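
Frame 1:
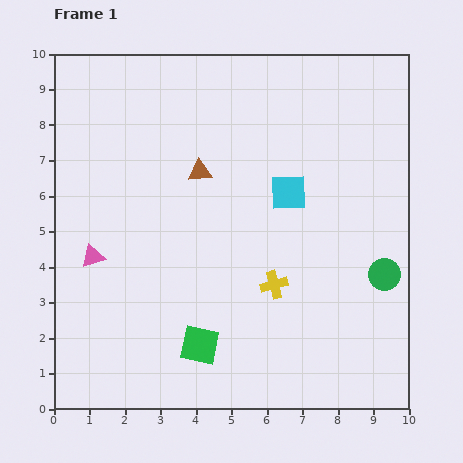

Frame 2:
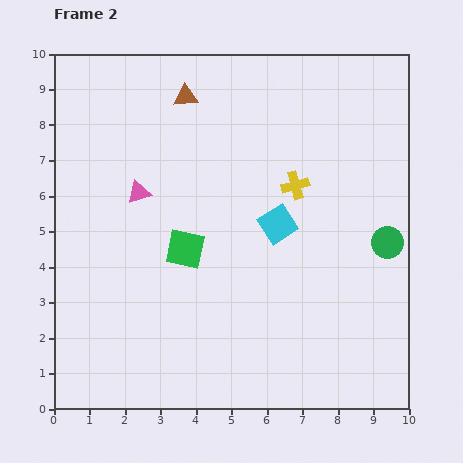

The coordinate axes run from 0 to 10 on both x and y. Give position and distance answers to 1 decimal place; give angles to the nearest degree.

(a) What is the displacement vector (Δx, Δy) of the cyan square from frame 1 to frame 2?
(-0.3, -0.9)

The cyan square was at (6.6, 6.1) in frame 1 and (6.3, 5.2) in frame 2.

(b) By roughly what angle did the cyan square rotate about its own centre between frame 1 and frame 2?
31° counter-clockwise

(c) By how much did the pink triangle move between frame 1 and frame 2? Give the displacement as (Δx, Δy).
(1.3, 1.8)

The pink triangle was at (1.1, 4.3) in frame 1 and (2.4, 6.1) in frame 2.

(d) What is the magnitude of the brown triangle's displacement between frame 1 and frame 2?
2.1

The brown triangle moved from (4.1, 6.7) to (3.7, 8.8), a distance of √(0.4² + 2.1²) ≈ 2.1.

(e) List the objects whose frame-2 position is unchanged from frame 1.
none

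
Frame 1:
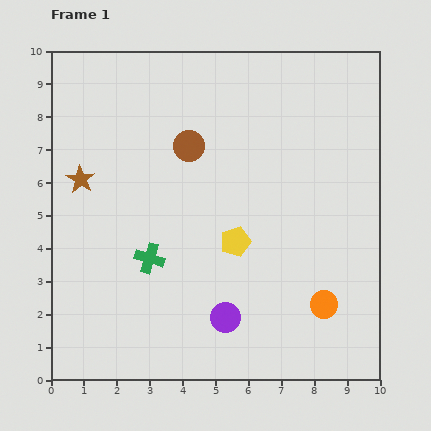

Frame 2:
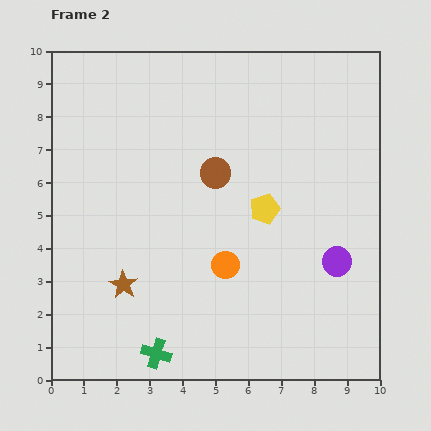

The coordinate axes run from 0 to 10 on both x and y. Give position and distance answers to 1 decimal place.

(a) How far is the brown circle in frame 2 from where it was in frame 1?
1.1

The brown circle moved from (4.2, 7.1) to (5.0, 6.3), a distance of √(0.8² + 0.8²) ≈ 1.1.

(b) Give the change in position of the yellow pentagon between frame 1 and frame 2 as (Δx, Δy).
(0.9, 1.0)

The yellow pentagon was at (5.6, 4.2) in frame 1 and (6.5, 5.2) in frame 2.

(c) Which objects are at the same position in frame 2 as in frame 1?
none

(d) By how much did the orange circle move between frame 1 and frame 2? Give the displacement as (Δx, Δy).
(-3.0, 1.2)

The orange circle was at (8.3, 2.3) in frame 1 and (5.3, 3.5) in frame 2.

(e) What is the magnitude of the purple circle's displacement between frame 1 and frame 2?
3.8

The purple circle moved from (5.3, 1.9) to (8.7, 3.6), a distance of √(3.4² + 1.7²) ≈ 3.8.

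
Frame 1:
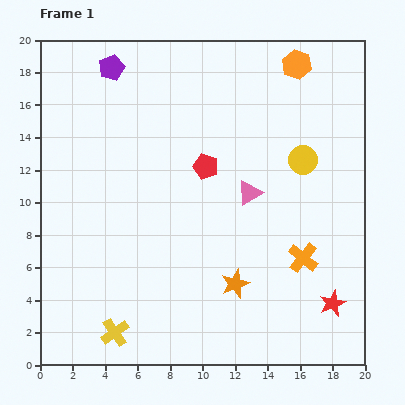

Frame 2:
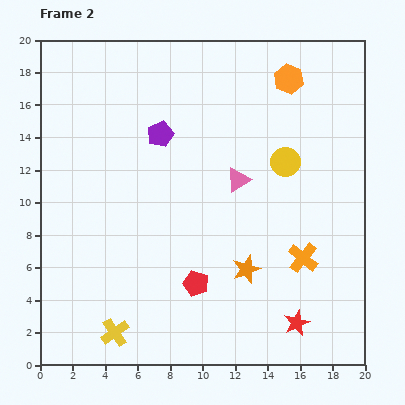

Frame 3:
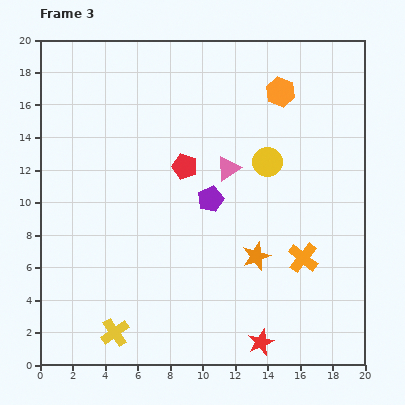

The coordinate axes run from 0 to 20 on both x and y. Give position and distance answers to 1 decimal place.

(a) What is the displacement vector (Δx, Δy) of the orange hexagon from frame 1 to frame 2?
(-0.5, -0.9)

The orange hexagon was at (15.8, 18.5) in frame 1 and (15.3, 17.6) in frame 2.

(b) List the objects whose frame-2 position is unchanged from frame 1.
the orange cross, the yellow cross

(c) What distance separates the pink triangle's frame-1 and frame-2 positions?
1.1

The pink triangle moved from (12.9, 10.6) to (12.2, 11.4), a distance of √(0.7² + 0.8²) ≈ 1.1.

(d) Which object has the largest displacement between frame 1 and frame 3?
the purple pentagon

(moved 10.1; next 5.0)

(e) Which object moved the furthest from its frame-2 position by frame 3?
the red pentagon

(moved 7.2; next 5.1)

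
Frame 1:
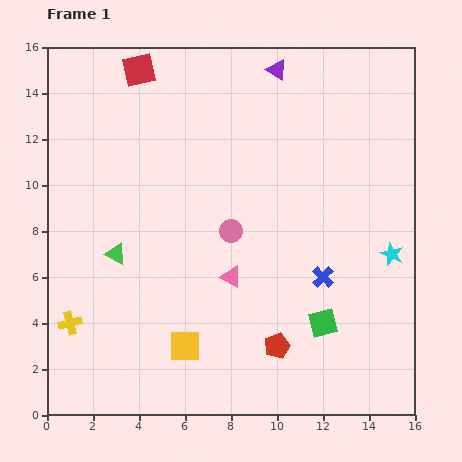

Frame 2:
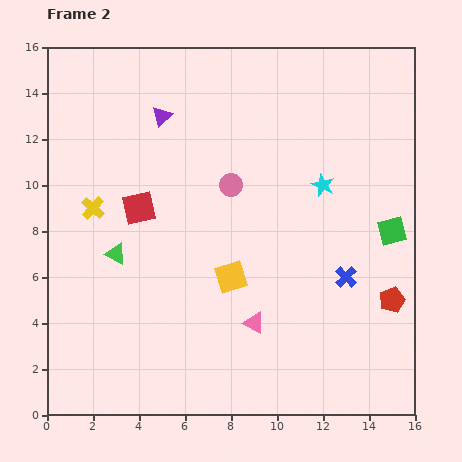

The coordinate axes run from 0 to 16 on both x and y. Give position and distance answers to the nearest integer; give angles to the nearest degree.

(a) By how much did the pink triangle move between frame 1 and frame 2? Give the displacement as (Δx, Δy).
(1, -2)

The pink triangle was at (8, 6) in frame 1 and (9, 4) in frame 2.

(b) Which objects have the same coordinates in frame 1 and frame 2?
the green triangle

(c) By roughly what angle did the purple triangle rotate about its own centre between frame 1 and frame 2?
44° clockwise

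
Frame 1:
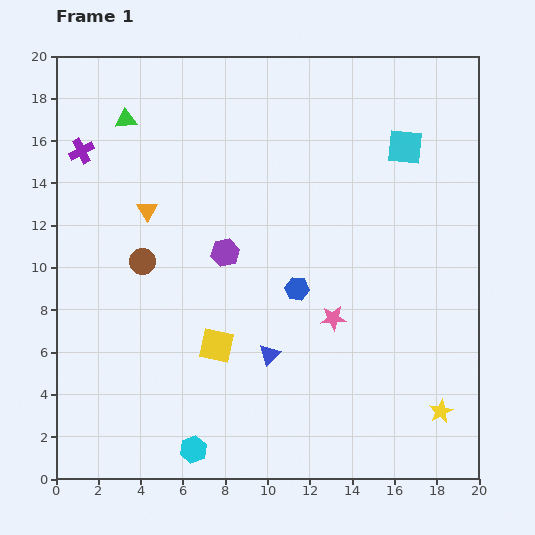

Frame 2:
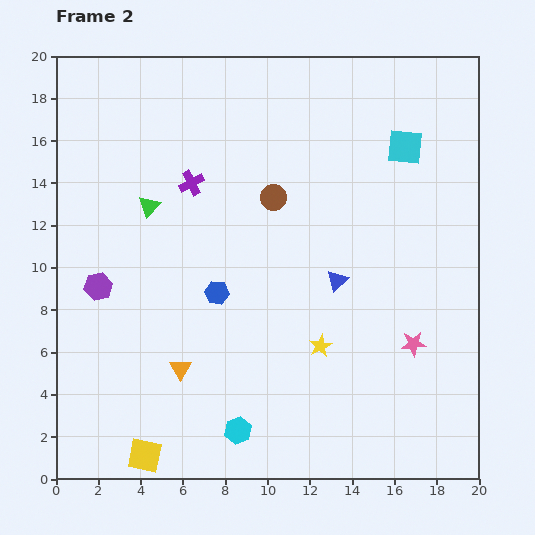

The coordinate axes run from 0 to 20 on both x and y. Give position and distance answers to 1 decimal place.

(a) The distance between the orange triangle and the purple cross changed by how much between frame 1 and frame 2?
+4.6

Distance in frame 1: 4.2. Distance in frame 2: 8.8.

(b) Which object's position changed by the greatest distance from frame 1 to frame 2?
the orange triangle

(moved 7.7; next 6.9)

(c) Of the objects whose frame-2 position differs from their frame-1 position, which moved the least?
the cyan hexagon

(moved 2.3)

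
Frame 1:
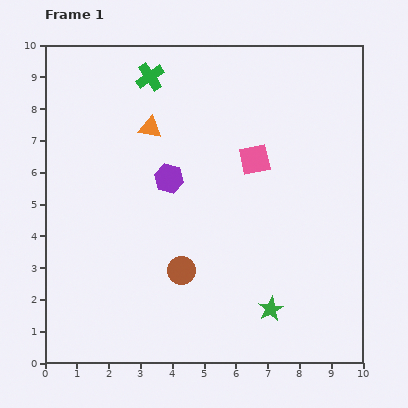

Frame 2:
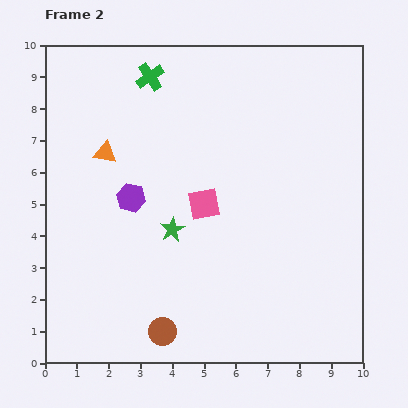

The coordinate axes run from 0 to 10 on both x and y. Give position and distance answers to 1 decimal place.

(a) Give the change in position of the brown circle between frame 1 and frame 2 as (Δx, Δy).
(-0.6, -1.9)

The brown circle was at (4.3, 2.9) in frame 1 and (3.7, 1.0) in frame 2.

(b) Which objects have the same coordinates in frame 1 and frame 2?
the green cross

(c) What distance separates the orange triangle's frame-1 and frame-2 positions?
1.6

The orange triangle moved from (3.3, 7.4) to (1.9, 6.6), a distance of √(1.4² + 0.8²) ≈ 1.6.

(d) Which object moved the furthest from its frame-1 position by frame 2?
the green star

(moved 4.0; next 2.1)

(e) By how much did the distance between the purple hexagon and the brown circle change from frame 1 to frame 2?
+1.4

Distance in frame 1: 2.9. Distance in frame 2: 4.3.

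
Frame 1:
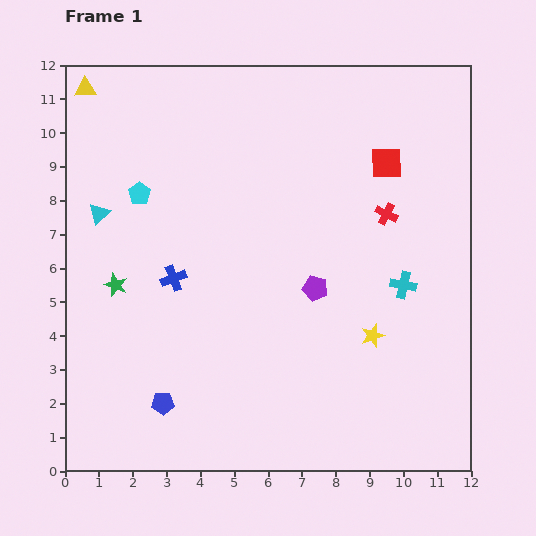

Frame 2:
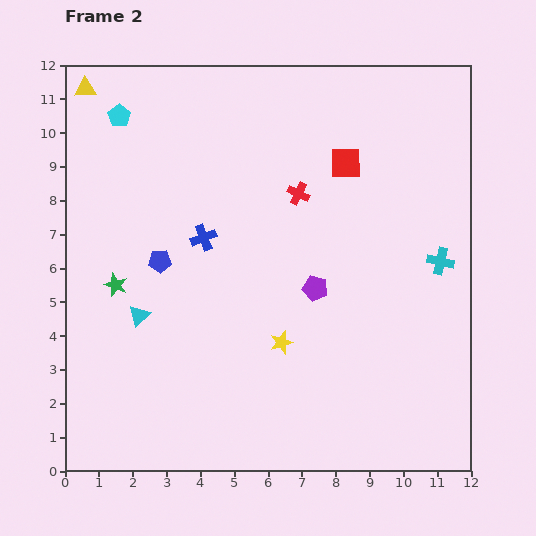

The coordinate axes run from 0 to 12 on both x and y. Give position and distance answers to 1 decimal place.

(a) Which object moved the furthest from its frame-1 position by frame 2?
the blue pentagon

(moved 4.2; next 3.2)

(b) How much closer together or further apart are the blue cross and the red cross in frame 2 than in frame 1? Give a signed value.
-3.5

Distance in frame 1: 6.6. Distance in frame 2: 3.1.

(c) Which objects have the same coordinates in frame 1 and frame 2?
the yellow triangle, the green star, the purple pentagon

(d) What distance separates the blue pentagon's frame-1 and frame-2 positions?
4.2

The blue pentagon moved from (2.9, 2.0) to (2.8, 6.2), a distance of √(0.1² + 4.2²) ≈ 4.2.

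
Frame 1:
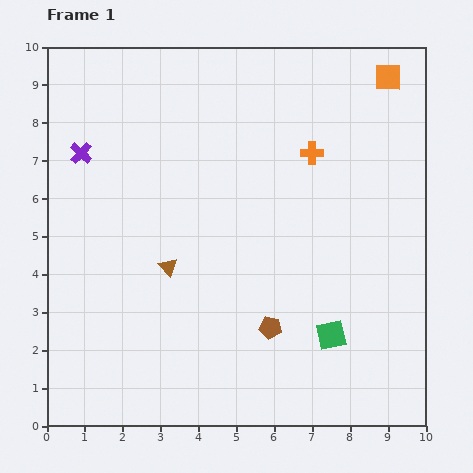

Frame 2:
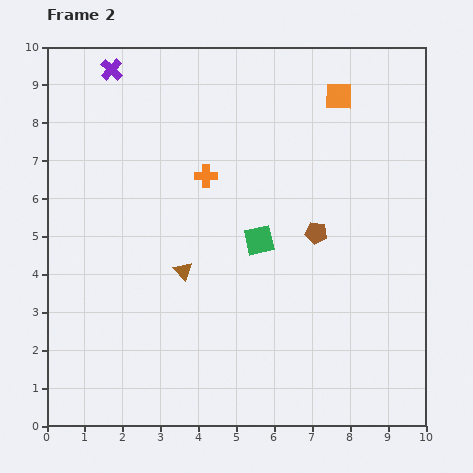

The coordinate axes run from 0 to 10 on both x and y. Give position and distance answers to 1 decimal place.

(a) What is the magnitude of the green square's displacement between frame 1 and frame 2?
3.1

The green square moved from (7.5, 2.4) to (5.6, 4.9), a distance of √(1.9² + 2.5²) ≈ 3.1.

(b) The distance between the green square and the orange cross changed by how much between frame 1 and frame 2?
-2.6

Distance in frame 1: 4.8. Distance in frame 2: 2.2.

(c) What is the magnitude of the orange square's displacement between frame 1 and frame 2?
1.4

The orange square moved from (9.0, 9.2) to (7.7, 8.7), a distance of √(1.3² + 0.5²) ≈ 1.4.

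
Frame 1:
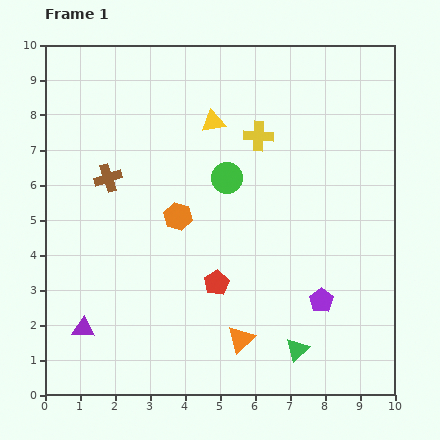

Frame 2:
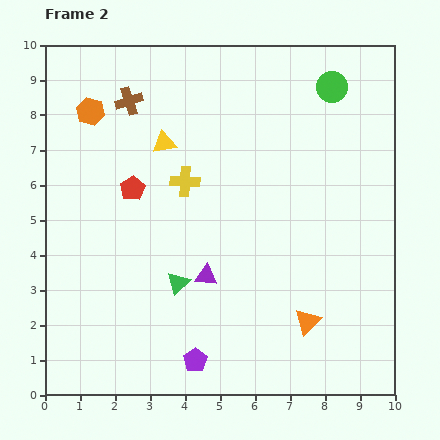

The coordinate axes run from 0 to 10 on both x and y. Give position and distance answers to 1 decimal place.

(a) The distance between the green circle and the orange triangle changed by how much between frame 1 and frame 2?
+2.1

Distance in frame 1: 4.6. Distance in frame 2: 6.7.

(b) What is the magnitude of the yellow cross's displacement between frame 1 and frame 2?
2.5

The yellow cross moved from (6.1, 7.4) to (4.0, 6.1), a distance of √(2.1² + 1.3²) ≈ 2.5.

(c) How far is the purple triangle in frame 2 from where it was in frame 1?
3.8

The purple triangle moved from (1.1, 1.9) to (4.6, 3.4), a distance of √(3.5² + 1.5²) ≈ 3.8.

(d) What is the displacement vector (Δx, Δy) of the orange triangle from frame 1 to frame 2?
(1.9, 0.5)

The orange triangle was at (5.6, 1.6) in frame 1 and (7.5, 2.1) in frame 2.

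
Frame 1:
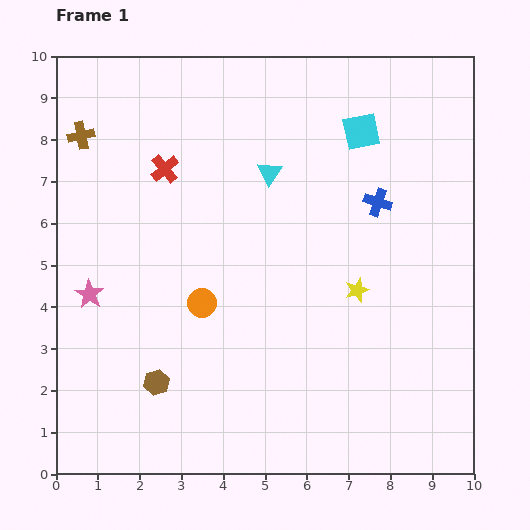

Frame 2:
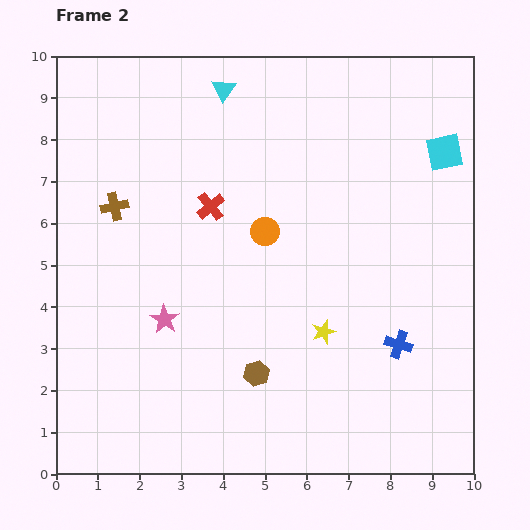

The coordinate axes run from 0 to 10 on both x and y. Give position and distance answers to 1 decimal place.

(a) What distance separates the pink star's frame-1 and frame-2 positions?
1.9

The pink star moved from (0.8, 4.3) to (2.6, 3.7), a distance of √(1.8² + 0.6²) ≈ 1.9.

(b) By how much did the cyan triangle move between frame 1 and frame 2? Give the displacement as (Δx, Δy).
(-1.1, 2.0)

The cyan triangle was at (5.1, 7.2) in frame 1 and (4.0, 9.2) in frame 2.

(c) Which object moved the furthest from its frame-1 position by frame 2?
the blue cross

(moved 3.4; next 2.4)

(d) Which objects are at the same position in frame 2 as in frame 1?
none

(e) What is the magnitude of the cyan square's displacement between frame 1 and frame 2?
2.1

The cyan square moved from (7.3, 8.2) to (9.3, 7.7), a distance of √(2.0² + 0.5²) ≈ 2.1.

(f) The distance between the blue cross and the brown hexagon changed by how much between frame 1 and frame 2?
-3.3

Distance in frame 1: 6.8. Distance in frame 2: 3.5.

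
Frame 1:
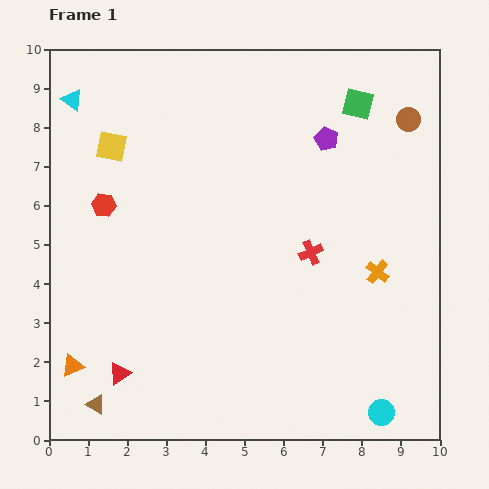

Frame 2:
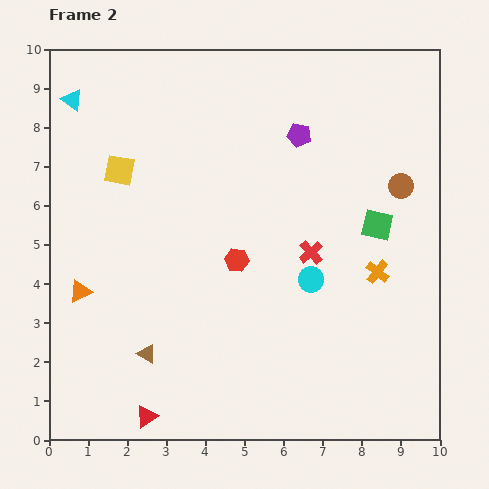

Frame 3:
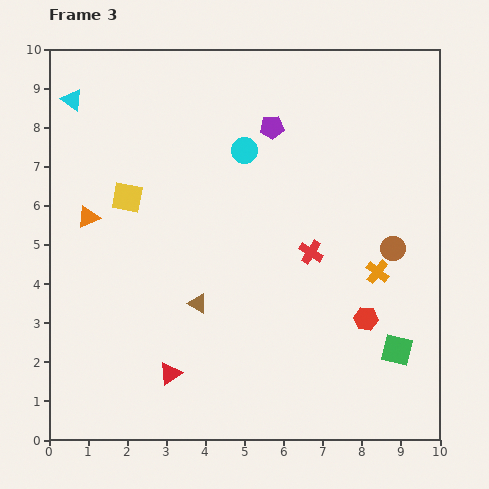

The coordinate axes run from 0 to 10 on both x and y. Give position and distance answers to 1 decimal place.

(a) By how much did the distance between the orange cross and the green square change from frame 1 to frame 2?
-3.1

Distance in frame 1: 4.3. Distance in frame 2: 1.2.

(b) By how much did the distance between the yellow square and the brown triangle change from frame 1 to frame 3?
-3.4

Distance in frame 1: 6.6. Distance in frame 3: 3.2.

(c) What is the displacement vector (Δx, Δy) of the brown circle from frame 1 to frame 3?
(-0.4, -3.3)

The brown circle was at (9.2, 8.2) in frame 1 and (8.8, 4.9) in frame 3.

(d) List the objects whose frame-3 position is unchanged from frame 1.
the orange cross, the cyan triangle, the red cross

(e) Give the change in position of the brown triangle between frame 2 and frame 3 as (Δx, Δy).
(1.3, 1.3)

The brown triangle was at (2.5, 2.2) in frame 2 and (3.8, 3.5) in frame 3.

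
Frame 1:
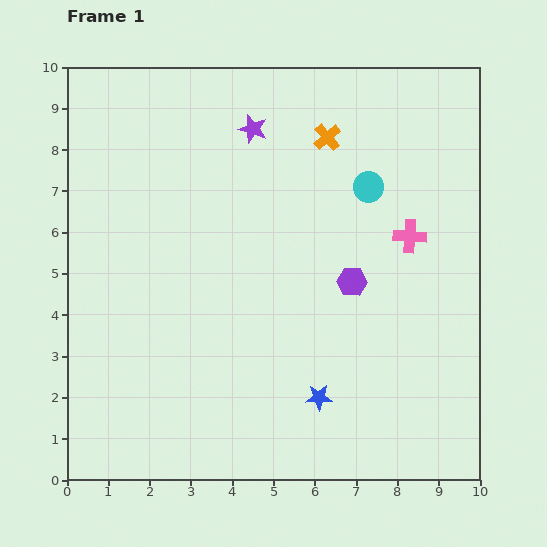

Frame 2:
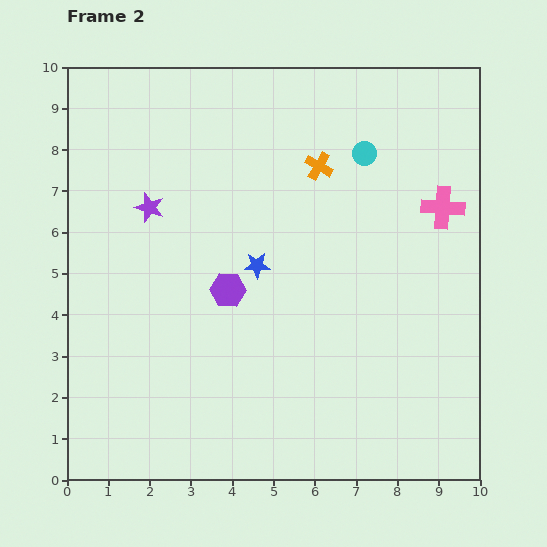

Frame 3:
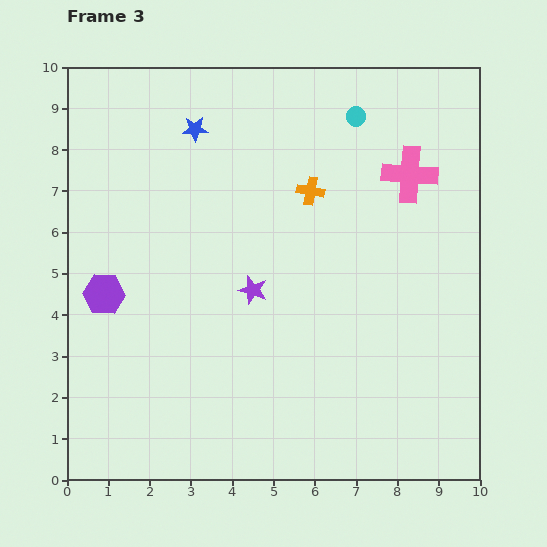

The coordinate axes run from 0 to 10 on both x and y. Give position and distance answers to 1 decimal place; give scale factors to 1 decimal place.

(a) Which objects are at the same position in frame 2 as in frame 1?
none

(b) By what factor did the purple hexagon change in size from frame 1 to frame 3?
1.4×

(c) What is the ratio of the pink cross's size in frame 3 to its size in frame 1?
1.7×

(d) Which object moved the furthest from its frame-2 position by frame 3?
the blue star

(moved 3.6; next 3.2)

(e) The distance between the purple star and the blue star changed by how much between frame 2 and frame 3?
+1.1

Distance in frame 2: 3.0. Distance in frame 3: 4.1.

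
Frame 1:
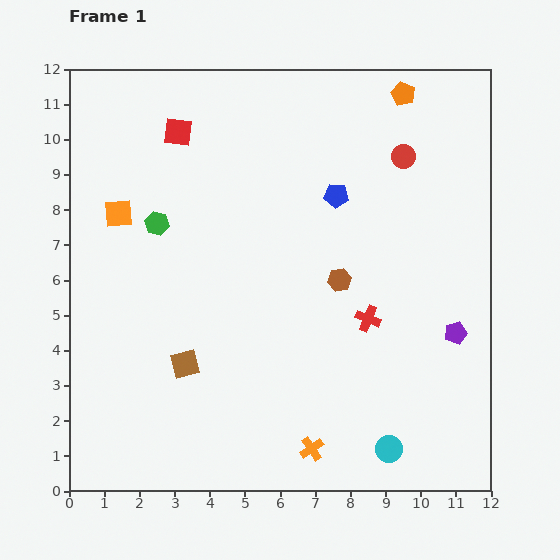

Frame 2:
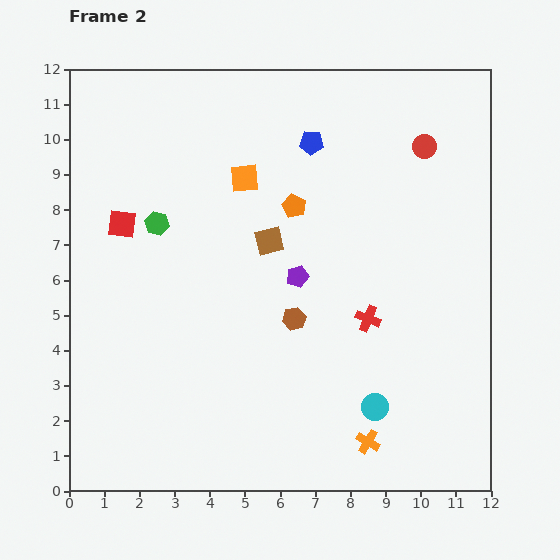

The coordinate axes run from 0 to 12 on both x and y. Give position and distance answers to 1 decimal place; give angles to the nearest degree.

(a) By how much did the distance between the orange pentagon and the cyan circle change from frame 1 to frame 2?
-4.0

Distance in frame 1: 10.1. Distance in frame 2: 6.1.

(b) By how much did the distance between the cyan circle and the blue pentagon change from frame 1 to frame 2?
+0.3

Distance in frame 1: 7.4. Distance in frame 2: 7.7.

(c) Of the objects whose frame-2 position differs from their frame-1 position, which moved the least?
the red circle

(moved 0.7)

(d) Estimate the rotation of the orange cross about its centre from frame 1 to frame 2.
25° counter-clockwise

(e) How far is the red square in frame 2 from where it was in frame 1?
3.1

The red square moved from (3.1, 10.2) to (1.5, 7.6), a distance of √(1.6² + 2.6²) ≈ 3.1.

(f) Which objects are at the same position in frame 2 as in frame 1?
the red cross, the green hexagon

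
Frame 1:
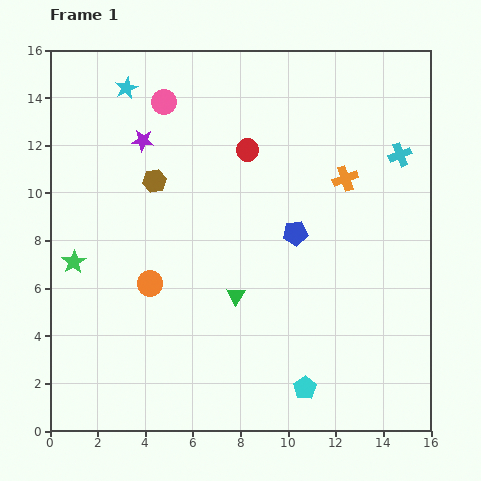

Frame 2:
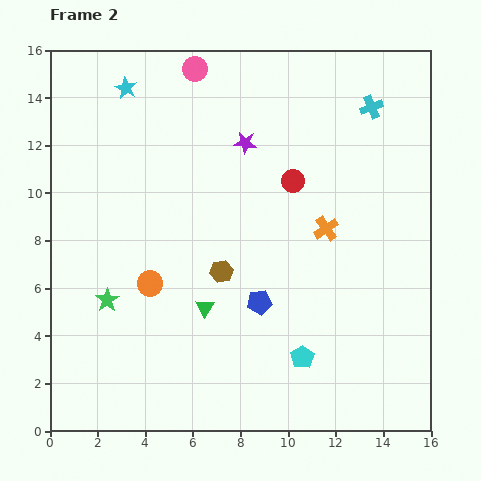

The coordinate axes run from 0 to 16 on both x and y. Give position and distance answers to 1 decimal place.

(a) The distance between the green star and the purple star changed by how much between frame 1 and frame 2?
+2.9

Distance in frame 1: 5.9. Distance in frame 2: 8.8.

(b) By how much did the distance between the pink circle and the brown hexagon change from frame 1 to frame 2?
+5.3

Distance in frame 1: 3.3. Distance in frame 2: 8.6.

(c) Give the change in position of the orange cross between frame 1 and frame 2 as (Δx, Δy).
(-0.8, -2.1)

The orange cross was at (12.4, 10.6) in frame 1 and (11.6, 8.5) in frame 2.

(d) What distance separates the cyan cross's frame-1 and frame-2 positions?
2.3

The cyan cross moved from (14.7, 11.6) to (13.5, 13.6), a distance of √(1.2² + 2.0²) ≈ 2.3.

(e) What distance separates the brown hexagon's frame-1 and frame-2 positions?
4.7

The brown hexagon moved from (4.4, 10.5) to (7.2, 6.7), a distance of √(2.8² + 3.8²) ≈ 4.7.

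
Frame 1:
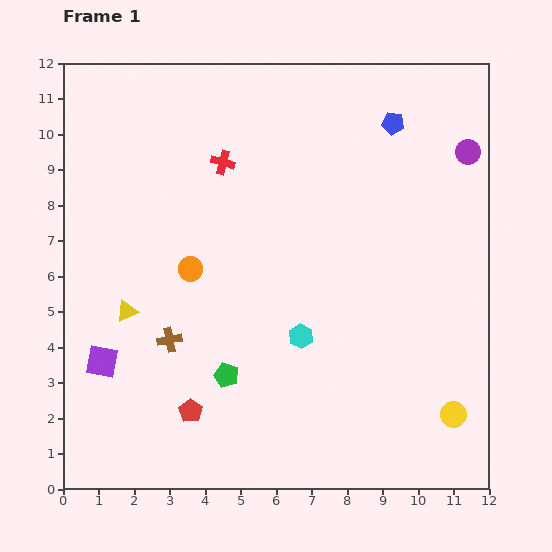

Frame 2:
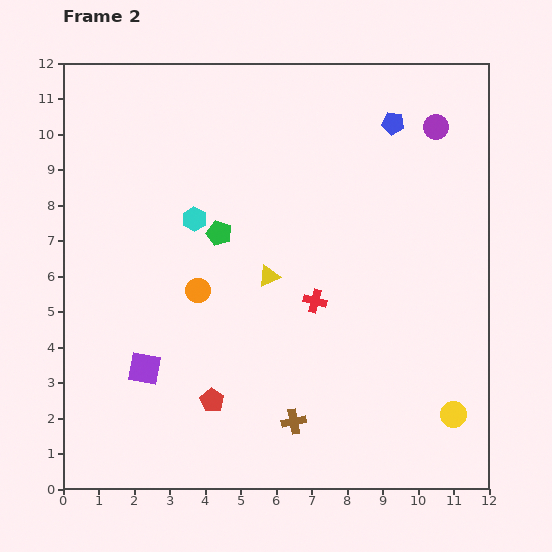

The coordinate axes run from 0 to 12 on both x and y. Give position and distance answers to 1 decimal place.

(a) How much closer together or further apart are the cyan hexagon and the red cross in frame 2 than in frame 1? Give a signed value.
-1.3

Distance in frame 1: 5.4. Distance in frame 2: 4.1.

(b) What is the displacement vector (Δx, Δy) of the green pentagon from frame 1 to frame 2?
(-0.2, 4.0)

The green pentagon was at (4.6, 3.2) in frame 1 and (4.4, 7.2) in frame 2.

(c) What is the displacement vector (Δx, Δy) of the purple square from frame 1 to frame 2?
(1.2, -0.2)

The purple square was at (1.1, 3.6) in frame 1 and (2.3, 3.4) in frame 2.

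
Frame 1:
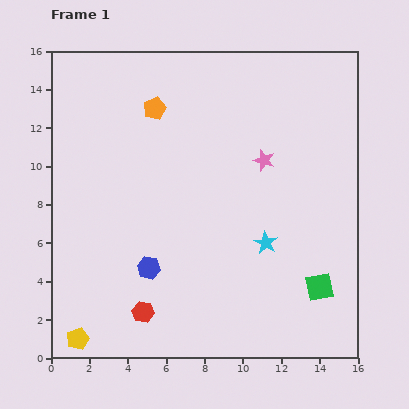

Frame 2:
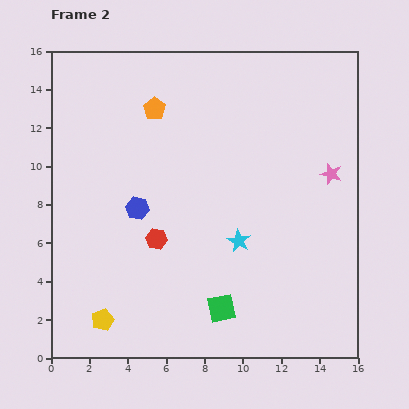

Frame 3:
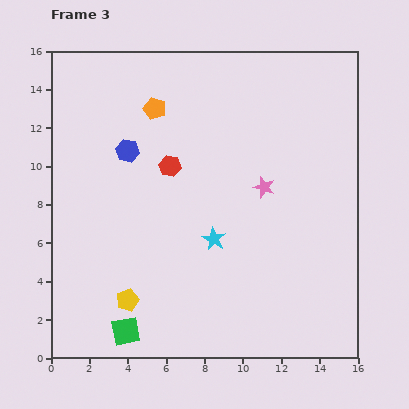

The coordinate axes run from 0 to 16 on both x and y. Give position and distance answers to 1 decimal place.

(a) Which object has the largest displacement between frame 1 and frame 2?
the green square

(moved 5.2; next 3.9)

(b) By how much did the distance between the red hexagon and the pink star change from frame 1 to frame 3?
-5.1

Distance in frame 1: 10.1. Distance in frame 3: 5.0.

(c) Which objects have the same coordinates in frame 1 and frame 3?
the orange pentagon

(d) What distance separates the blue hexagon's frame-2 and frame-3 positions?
3.0

The blue hexagon moved from (4.5, 7.8) to (4.0, 10.8), a distance of √(0.5² + 3.0²) ≈ 3.0.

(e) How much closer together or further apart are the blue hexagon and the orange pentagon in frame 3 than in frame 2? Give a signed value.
-2.7

Distance in frame 2: 5.3. Distance in frame 3: 2.6.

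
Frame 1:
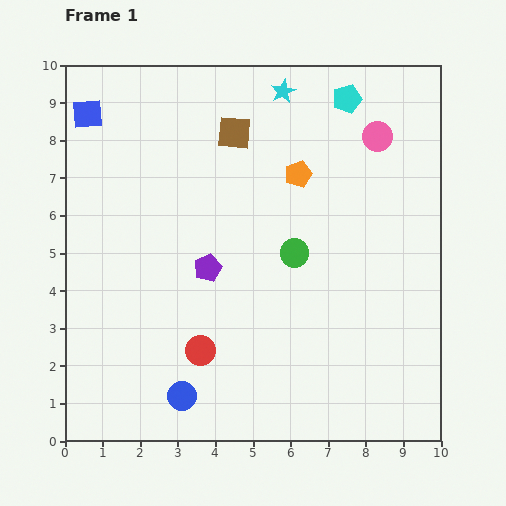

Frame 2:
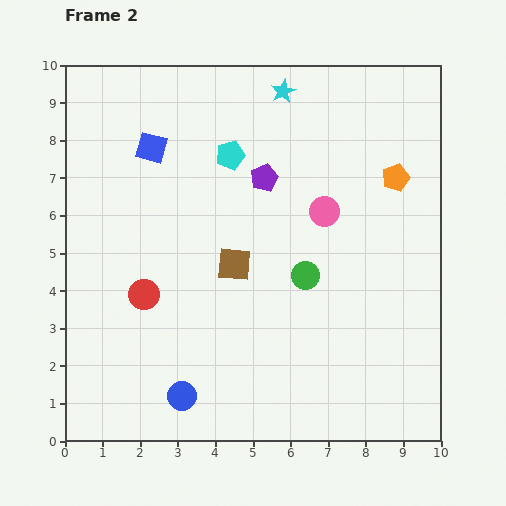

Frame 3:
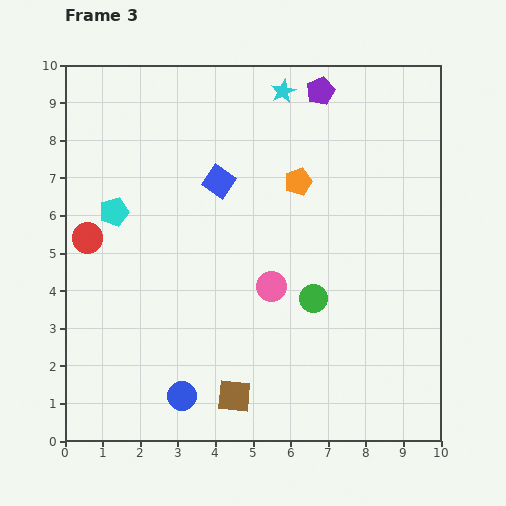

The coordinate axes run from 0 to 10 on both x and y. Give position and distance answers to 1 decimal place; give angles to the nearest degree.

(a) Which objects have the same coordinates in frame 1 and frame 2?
the blue circle, the cyan star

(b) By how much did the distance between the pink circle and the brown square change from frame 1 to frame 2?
-1.0

Distance in frame 1: 3.8. Distance in frame 2: 2.8.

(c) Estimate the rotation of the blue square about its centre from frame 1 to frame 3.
38° clockwise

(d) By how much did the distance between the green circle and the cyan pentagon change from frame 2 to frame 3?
+2.0

Distance in frame 2: 3.8. Distance in frame 3: 5.8.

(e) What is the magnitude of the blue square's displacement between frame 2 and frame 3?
2.0

The blue square moved from (2.3, 7.8) to (4.1, 6.9), a distance of √(1.8² + 0.9²) ≈ 2.0.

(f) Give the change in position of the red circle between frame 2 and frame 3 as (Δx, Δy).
(-1.5, 1.5)

The red circle was at (2.1, 3.9) in frame 2 and (0.6, 5.4) in frame 3.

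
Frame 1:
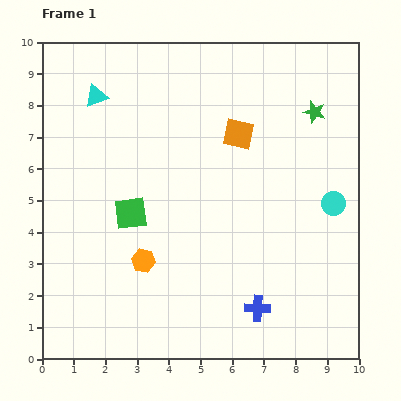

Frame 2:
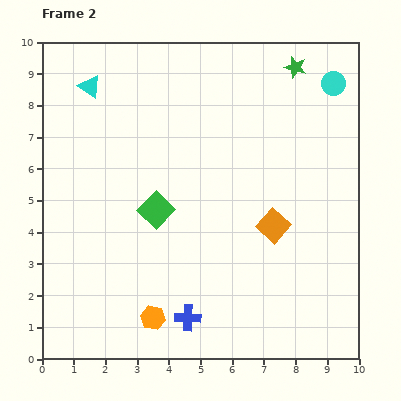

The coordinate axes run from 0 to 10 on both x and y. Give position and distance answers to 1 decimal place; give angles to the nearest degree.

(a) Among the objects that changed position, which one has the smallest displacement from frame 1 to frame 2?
the cyan triangle

(moved 0.4)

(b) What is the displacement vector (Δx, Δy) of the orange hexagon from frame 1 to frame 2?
(0.3, -1.8)

The orange hexagon was at (3.2, 3.1) in frame 1 and (3.5, 1.3) in frame 2.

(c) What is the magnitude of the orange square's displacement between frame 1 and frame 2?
3.1

The orange square moved from (6.2, 7.1) to (7.3, 4.2), a distance of √(1.1² + 2.9²) ≈ 3.1.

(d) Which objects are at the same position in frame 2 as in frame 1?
none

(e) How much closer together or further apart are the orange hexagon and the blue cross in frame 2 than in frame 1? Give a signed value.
-2.8

Distance in frame 1: 3.9. Distance in frame 2: 1.1.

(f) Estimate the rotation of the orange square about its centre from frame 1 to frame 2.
29° clockwise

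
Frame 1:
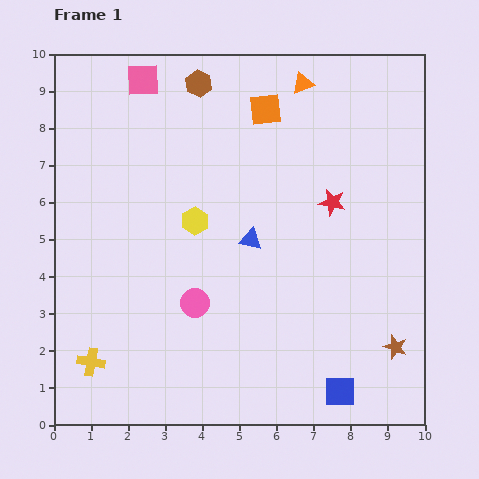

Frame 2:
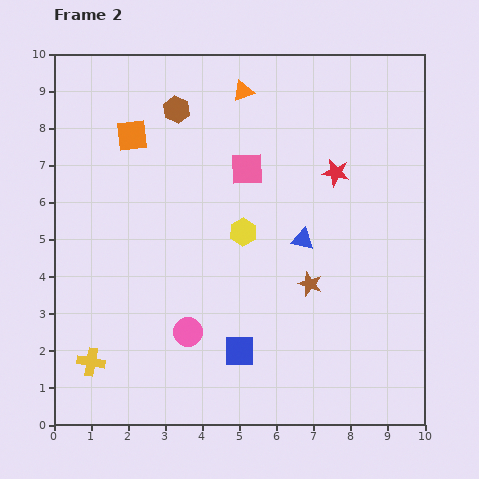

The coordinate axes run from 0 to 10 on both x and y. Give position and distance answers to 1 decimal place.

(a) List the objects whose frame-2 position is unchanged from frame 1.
the yellow cross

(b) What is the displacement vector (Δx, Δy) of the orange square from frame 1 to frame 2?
(-3.6, -0.7)

The orange square was at (5.7, 8.5) in frame 1 and (2.1, 7.8) in frame 2.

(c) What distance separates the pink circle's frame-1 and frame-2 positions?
0.8

The pink circle moved from (3.8, 3.3) to (3.6, 2.5), a distance of √(0.2² + 0.8²) ≈ 0.8.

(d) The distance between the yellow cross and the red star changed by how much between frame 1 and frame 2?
+0.5

Distance in frame 1: 7.8. Distance in frame 2: 8.3.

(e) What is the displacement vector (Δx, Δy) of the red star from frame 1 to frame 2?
(0.1, 0.8)

The red star was at (7.5, 6.0) in frame 1 and (7.6, 6.8) in frame 2.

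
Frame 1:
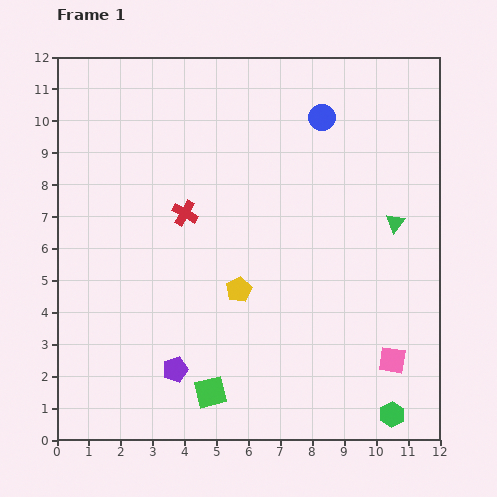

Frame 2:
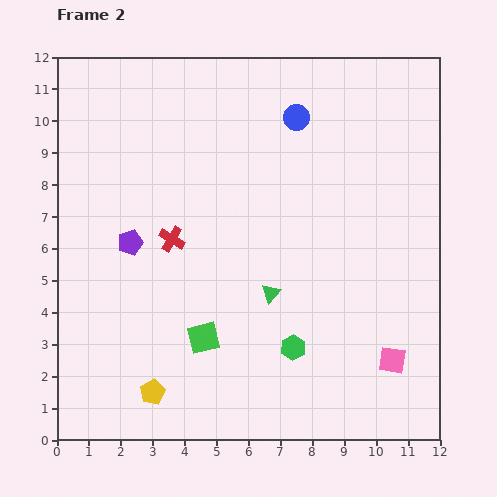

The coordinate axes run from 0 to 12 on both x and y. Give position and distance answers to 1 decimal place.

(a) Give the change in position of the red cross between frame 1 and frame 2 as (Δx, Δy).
(-0.4, -0.8)

The red cross was at (4.0, 7.1) in frame 1 and (3.6, 6.3) in frame 2.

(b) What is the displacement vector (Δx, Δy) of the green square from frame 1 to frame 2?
(-0.2, 1.7)

The green square was at (4.8, 1.5) in frame 1 and (4.6, 3.2) in frame 2.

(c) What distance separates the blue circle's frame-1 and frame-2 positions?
0.8

The blue circle moved from (8.3, 10.1) to (7.5, 10.1), a distance of √(0.8² + 0.0²) ≈ 0.8.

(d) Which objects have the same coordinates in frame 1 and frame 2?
the pink square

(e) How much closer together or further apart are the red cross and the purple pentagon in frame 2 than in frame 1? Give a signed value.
-3.6

Distance in frame 1: 4.9. Distance in frame 2: 1.3.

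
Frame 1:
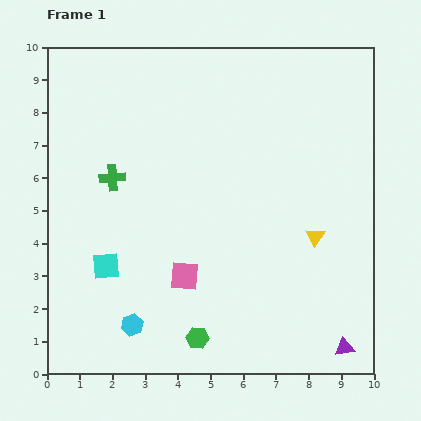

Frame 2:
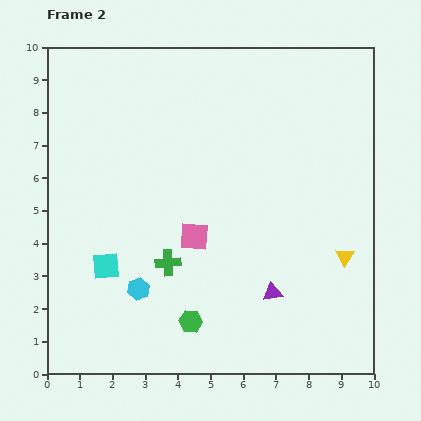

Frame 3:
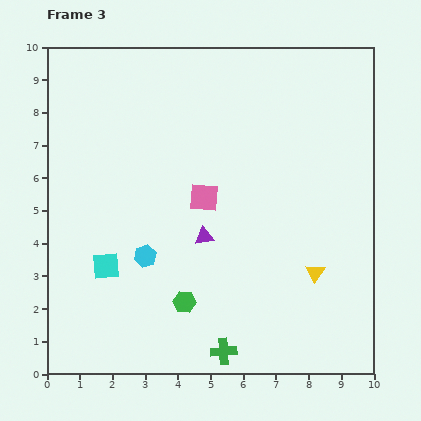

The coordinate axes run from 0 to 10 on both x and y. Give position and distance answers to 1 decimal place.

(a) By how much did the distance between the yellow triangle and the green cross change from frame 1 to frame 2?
-1.1

Distance in frame 1: 6.5. Distance in frame 2: 5.4.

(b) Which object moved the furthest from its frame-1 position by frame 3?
the green cross

(moved 6.3; next 5.5)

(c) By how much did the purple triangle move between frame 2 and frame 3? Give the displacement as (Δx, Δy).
(-2.1, 1.7)

The purple triangle was at (6.9, 2.5) in frame 2 and (4.8, 4.2) in frame 3.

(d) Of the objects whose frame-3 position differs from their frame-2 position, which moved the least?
the green hexagon

(moved 0.6)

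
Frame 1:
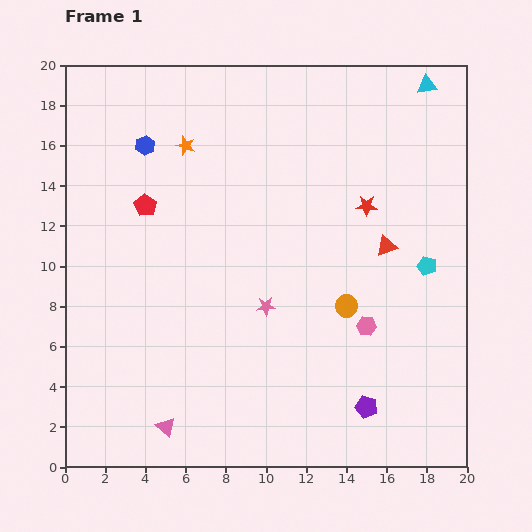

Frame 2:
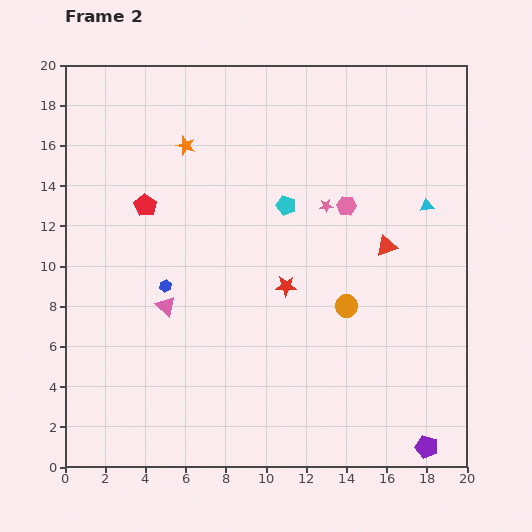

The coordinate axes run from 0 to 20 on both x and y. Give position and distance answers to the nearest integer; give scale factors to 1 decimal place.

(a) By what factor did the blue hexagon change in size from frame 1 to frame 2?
0.6×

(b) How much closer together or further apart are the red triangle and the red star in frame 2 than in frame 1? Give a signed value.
+3

Distance in frame 1: 2. Distance in frame 2: 5.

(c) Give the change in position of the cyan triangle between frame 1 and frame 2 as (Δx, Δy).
(0, -6)

The cyan triangle was at (18, 19) in frame 1 and (18, 13) in frame 2.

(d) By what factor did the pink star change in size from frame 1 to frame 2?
0.7×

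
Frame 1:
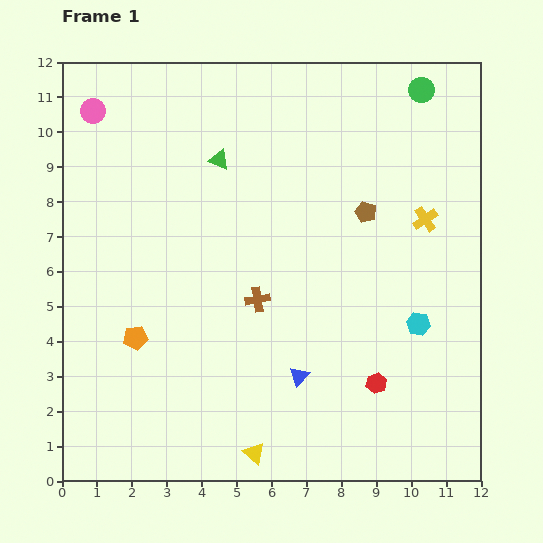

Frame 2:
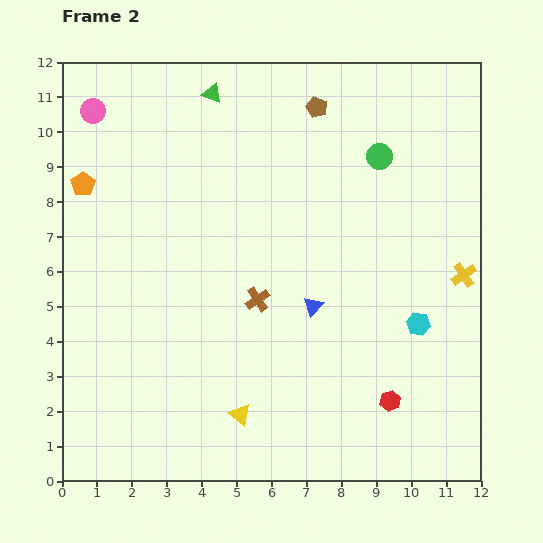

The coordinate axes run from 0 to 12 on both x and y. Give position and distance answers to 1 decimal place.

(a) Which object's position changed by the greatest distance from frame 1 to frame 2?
the orange pentagon

(moved 4.6; next 3.3)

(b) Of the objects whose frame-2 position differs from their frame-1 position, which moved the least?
the red hexagon

(moved 0.6)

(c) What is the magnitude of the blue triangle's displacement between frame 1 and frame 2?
2.0

The blue triangle moved from (6.8, 3.0) to (7.2, 5.0), a distance of √(0.4² + 2.0²) ≈ 2.0.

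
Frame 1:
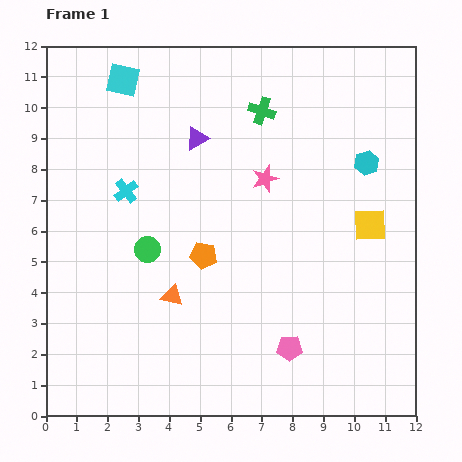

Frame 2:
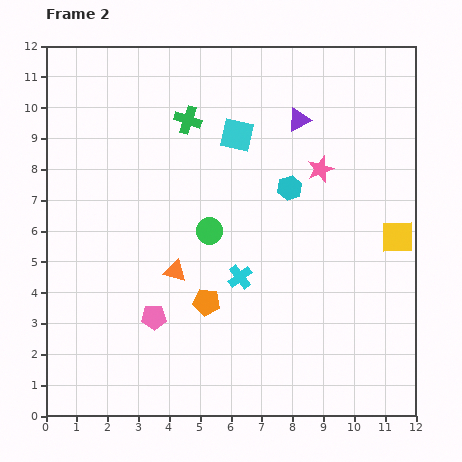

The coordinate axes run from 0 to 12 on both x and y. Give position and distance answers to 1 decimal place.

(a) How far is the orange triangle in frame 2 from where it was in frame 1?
0.8

The orange triangle moved from (4.1, 3.9) to (4.2, 4.7), a distance of √(0.1² + 0.8²) ≈ 0.8.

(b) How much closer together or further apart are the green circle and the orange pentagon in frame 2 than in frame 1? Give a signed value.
+0.5

Distance in frame 1: 1.8. Distance in frame 2: 2.3.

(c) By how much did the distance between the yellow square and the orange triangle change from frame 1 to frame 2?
+0.5

Distance in frame 1: 6.8. Distance in frame 2: 7.3.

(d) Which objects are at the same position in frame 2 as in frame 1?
none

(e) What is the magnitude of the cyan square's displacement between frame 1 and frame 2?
4.1

The cyan square moved from (2.5, 10.9) to (6.2, 9.1), a distance of √(3.7² + 1.8²) ≈ 4.1.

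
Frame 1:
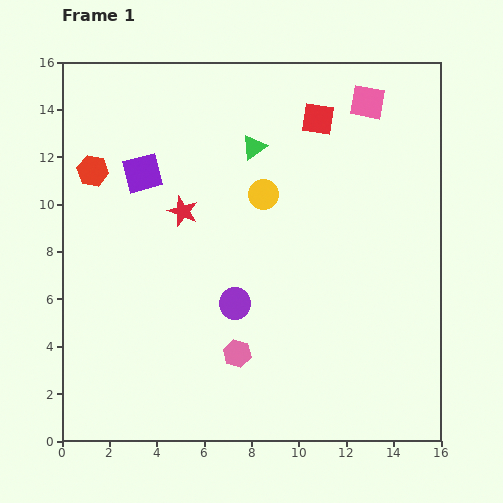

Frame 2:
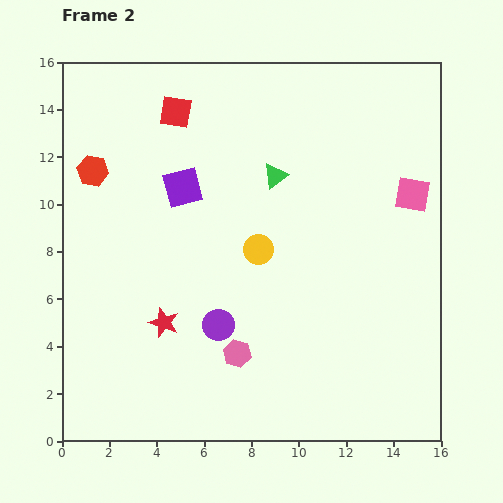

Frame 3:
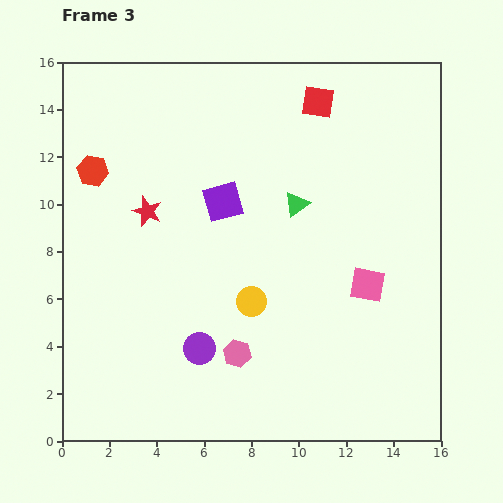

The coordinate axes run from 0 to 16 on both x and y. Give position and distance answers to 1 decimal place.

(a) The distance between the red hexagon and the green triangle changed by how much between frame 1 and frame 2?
+0.8

Distance in frame 1: 6.9. Distance in frame 2: 7.7.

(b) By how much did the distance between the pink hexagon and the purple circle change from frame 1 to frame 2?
-0.7

Distance in frame 1: 2.1. Distance in frame 2: 1.4.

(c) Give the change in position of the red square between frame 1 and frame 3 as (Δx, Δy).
(0.0, 0.7)

The red square was at (10.8, 13.6) in frame 1 and (10.8, 14.3) in frame 3.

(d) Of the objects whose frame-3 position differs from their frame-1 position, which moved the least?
the red square

(moved 0.7)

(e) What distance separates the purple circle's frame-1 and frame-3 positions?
2.4

The purple circle moved from (7.3, 5.8) to (5.8, 3.9), a distance of √(1.5² + 1.9²) ≈ 2.4.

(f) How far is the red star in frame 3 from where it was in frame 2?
4.8

The red star moved from (4.3, 5.0) to (3.6, 9.7), a distance of √(0.7² + 4.7²) ≈ 4.8.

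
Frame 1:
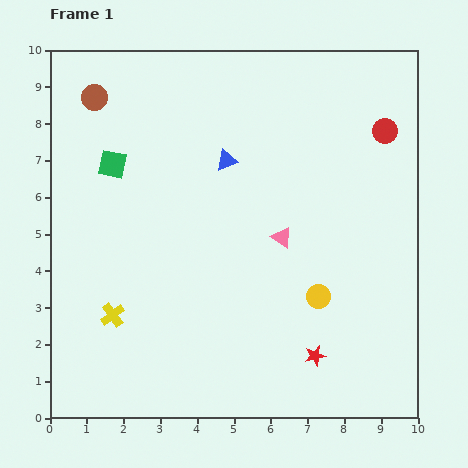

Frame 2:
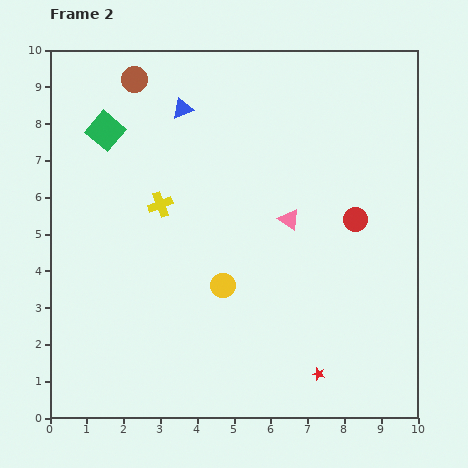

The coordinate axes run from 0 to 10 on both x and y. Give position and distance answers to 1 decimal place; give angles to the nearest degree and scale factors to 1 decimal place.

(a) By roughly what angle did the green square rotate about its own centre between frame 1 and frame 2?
28° clockwise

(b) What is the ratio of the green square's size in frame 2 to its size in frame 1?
1.3×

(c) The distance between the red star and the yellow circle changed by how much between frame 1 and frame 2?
+1.9

Distance in frame 1: 1.6. Distance in frame 2: 3.5.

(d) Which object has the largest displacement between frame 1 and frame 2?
the yellow cross

(moved 3.3; next 2.6)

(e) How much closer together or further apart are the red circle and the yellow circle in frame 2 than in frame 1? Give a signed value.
-0.8

Distance in frame 1: 4.8. Distance in frame 2: 4.0.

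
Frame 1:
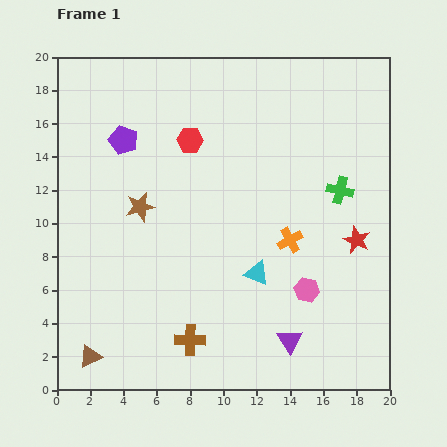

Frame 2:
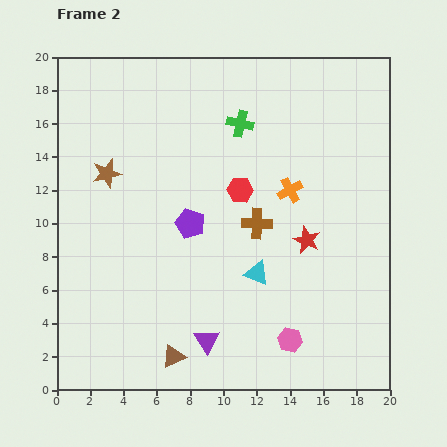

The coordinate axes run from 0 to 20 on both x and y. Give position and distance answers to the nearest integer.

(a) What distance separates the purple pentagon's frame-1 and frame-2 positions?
6

The purple pentagon moved from (4, 15) to (8, 10), a distance of √(4² + 5²) ≈ 6.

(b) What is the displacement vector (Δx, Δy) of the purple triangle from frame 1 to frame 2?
(-5, 0)

The purple triangle was at (14, 3) in frame 1 and (9, 3) in frame 2.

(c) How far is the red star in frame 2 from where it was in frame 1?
3

The red star moved from (18, 9) to (15, 9), a distance of √(3² + 0²) ≈ 3.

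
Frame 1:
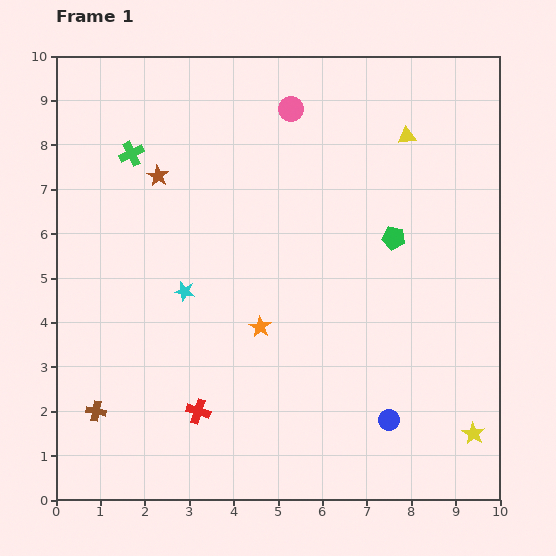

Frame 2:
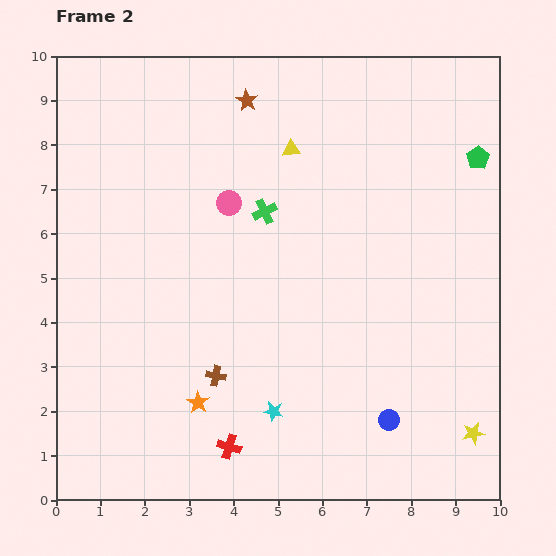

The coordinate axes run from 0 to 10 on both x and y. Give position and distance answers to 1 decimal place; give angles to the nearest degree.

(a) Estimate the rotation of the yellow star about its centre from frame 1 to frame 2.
30° clockwise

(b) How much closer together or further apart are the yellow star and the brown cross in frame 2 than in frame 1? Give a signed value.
-2.6

Distance in frame 1: 8.5. Distance in frame 2: 5.9.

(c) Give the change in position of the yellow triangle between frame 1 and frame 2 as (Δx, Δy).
(-2.6, -0.3)

The yellow triangle was at (7.9, 8.2) in frame 1 and (5.3, 7.9) in frame 2.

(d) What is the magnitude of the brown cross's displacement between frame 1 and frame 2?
2.8

The brown cross moved from (0.9, 2.0) to (3.6, 2.8), a distance of √(2.7² + 0.8²) ≈ 2.8.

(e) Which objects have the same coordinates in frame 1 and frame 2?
the yellow star, the blue circle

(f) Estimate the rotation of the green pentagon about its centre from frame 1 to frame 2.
27° clockwise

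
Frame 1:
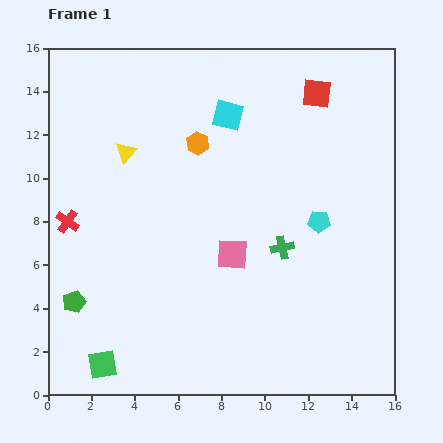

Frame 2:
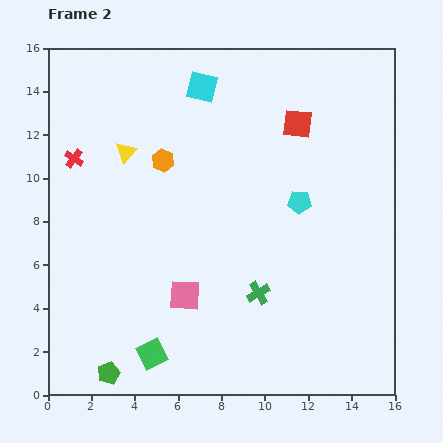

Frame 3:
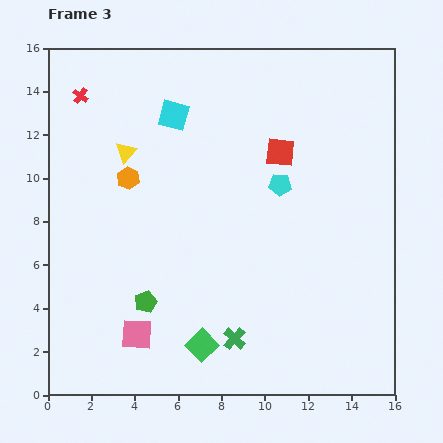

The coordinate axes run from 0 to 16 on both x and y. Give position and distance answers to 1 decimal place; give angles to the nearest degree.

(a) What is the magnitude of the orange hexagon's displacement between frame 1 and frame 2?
1.8

The orange hexagon moved from (6.9, 11.6) to (5.3, 10.8), a distance of √(1.6² + 0.8²) ≈ 1.8.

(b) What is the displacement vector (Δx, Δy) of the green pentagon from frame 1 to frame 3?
(3.3, 0.0)

The green pentagon was at (1.2, 4.3) in frame 1 and (4.5, 4.3) in frame 3.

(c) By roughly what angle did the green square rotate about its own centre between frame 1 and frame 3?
36° counter-clockwise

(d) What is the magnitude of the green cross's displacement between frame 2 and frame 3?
2.4

The green cross moved from (9.7, 4.7) to (8.6, 2.6), a distance of √(1.1² + 2.1²) ≈ 2.4.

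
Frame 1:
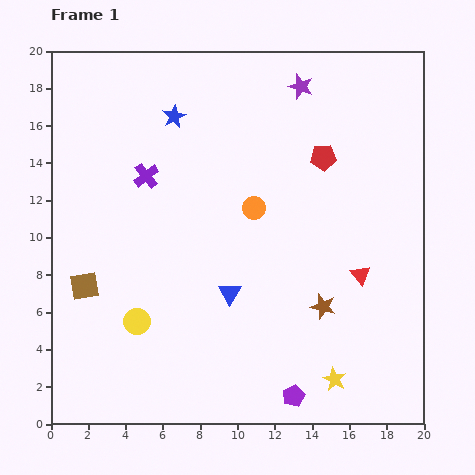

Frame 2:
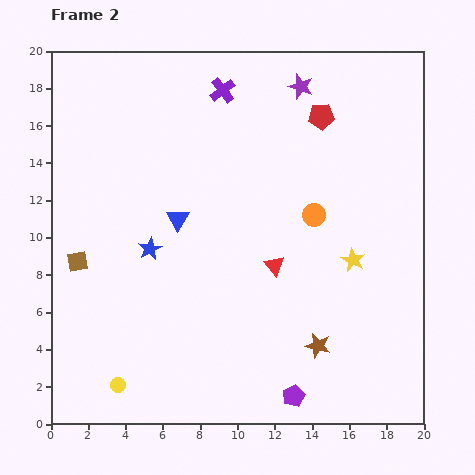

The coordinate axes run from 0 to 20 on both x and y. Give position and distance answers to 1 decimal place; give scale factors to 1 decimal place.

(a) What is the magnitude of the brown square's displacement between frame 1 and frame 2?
1.4

The brown square moved from (1.8, 7.4) to (1.4, 8.7), a distance of √(0.4² + 1.3²) ≈ 1.4.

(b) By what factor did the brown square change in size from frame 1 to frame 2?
0.7×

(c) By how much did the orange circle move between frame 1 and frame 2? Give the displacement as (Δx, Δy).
(3.2, -0.4)

The orange circle was at (10.9, 11.6) in frame 1 and (14.1, 11.2) in frame 2.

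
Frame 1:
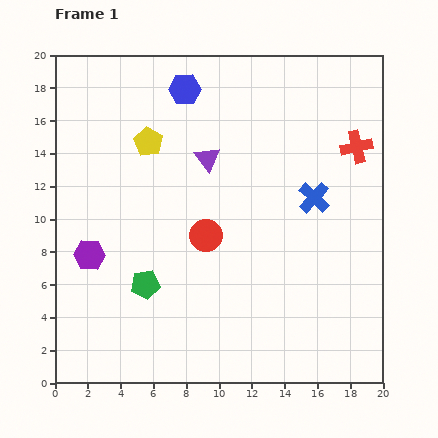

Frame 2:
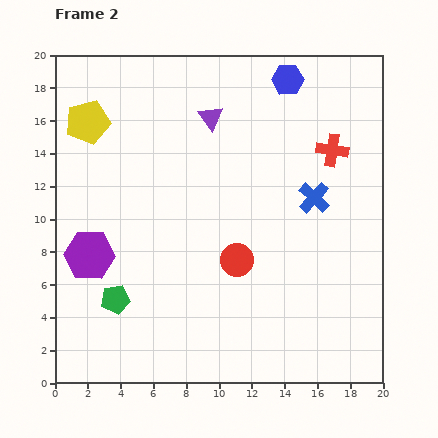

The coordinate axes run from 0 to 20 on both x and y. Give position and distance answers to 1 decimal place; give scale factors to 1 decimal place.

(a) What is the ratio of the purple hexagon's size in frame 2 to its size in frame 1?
1.6×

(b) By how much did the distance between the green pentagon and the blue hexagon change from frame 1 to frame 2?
+4.9

Distance in frame 1: 12.1. Distance in frame 2: 17.0.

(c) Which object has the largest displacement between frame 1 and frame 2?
the blue hexagon

(moved 6.3; next 3.9)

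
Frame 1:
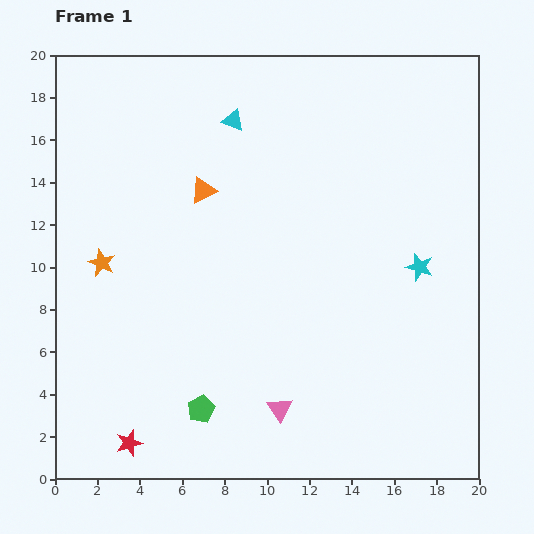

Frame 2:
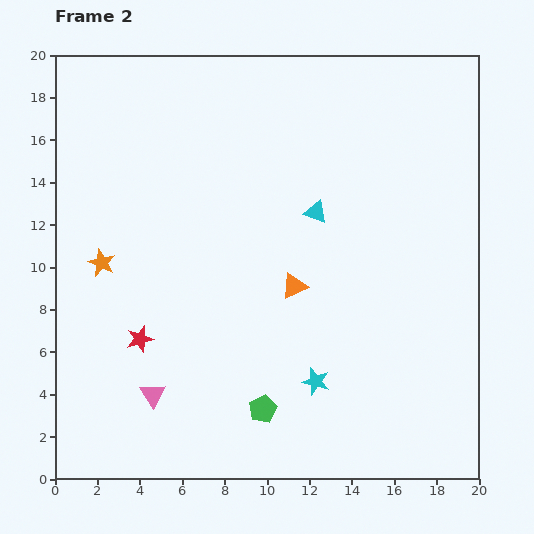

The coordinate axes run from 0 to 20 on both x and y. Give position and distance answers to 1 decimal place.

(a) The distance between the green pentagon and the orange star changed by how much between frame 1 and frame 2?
+2.0

Distance in frame 1: 8.3. Distance in frame 2: 10.3.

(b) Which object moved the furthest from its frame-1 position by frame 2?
the cyan star

(moved 7.3; next 6.2)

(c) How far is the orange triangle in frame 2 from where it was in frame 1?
6.2

The orange triangle moved from (7.0, 13.6) to (11.3, 9.1), a distance of √(4.3² + 4.5²) ≈ 6.2.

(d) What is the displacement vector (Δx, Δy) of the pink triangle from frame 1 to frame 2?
(-6.0, 0.7)

The pink triangle was at (10.6, 3.3) in frame 1 and (4.6, 4.0) in frame 2.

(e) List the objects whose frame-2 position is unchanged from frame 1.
the orange star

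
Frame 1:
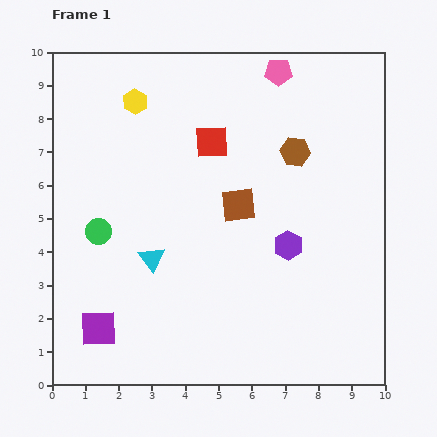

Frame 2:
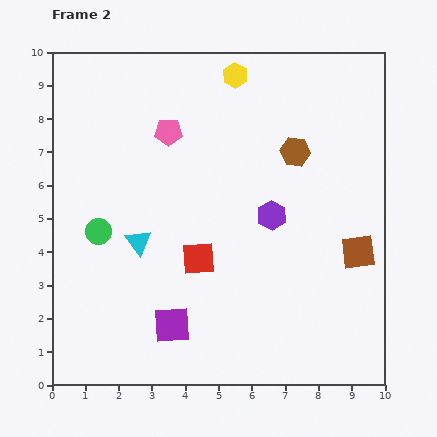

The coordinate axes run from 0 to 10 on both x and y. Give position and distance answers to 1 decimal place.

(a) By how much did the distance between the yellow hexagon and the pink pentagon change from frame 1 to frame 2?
-1.8

Distance in frame 1: 4.4. Distance in frame 2: 2.6.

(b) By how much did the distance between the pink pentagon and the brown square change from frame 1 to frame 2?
+2.5

Distance in frame 1: 4.2. Distance in frame 2: 6.7.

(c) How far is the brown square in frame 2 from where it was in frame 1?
3.9

The brown square moved from (5.6, 5.4) to (9.2, 4.0), a distance of √(3.6² + 1.4²) ≈ 3.9.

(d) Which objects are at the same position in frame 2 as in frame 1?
the green circle, the brown hexagon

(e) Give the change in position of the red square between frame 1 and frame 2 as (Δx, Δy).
(-0.4, -3.5)

The red square was at (4.8, 7.3) in frame 1 and (4.4, 3.8) in frame 2.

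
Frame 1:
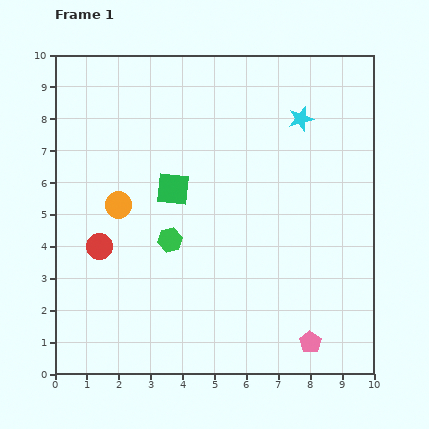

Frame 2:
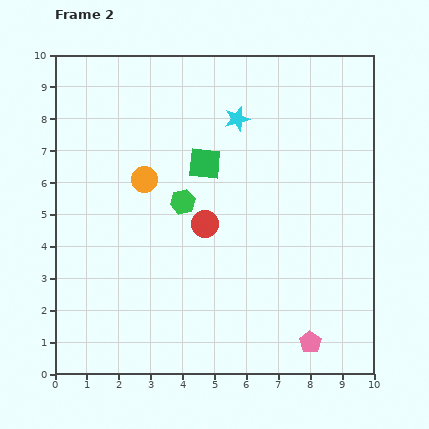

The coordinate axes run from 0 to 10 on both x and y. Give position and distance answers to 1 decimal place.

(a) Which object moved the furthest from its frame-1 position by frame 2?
the red circle

(moved 3.4; next 2.0)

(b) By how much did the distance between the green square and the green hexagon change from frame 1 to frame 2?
-0.2

Distance in frame 1: 1.6. Distance in frame 2: 1.4.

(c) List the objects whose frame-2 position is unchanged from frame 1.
the pink pentagon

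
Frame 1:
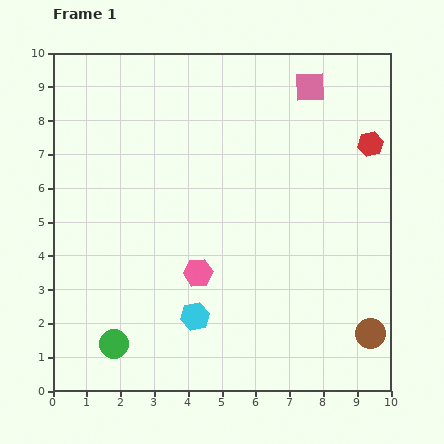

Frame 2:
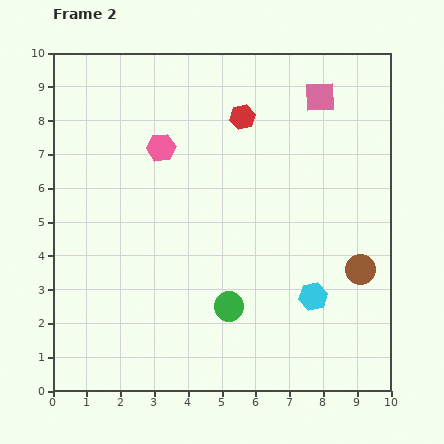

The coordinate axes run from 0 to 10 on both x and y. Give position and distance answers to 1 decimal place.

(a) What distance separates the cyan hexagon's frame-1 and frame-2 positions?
3.6

The cyan hexagon moved from (4.2, 2.2) to (7.7, 2.8), a distance of √(3.5² + 0.6²) ≈ 3.6.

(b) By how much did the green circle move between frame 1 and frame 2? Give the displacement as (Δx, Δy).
(3.4, 1.1)

The green circle was at (1.8, 1.4) in frame 1 and (5.2, 2.5) in frame 2.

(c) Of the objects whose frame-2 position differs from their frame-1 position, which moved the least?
the pink square

(moved 0.4)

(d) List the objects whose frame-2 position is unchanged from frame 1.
none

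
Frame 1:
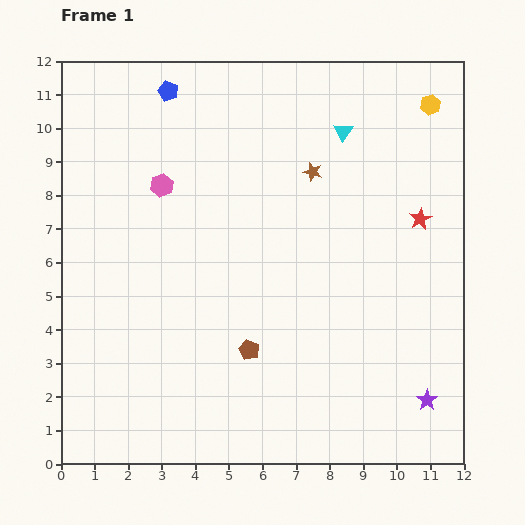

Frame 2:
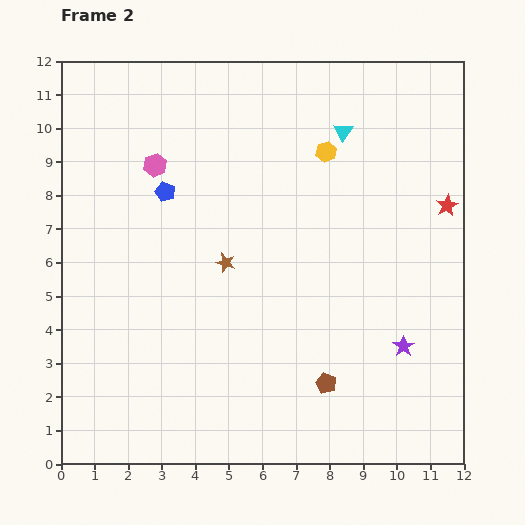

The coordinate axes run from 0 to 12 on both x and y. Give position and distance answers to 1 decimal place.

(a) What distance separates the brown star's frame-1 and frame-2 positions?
3.7

The brown star moved from (7.5, 8.7) to (4.9, 6.0), a distance of √(2.6² + 2.7²) ≈ 3.7.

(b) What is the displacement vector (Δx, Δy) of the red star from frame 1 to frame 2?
(0.8, 0.4)

The red star was at (10.7, 7.3) in frame 1 and (11.5, 7.7) in frame 2.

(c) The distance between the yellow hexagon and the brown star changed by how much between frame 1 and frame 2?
+0.5

Distance in frame 1: 4.0. Distance in frame 2: 4.5.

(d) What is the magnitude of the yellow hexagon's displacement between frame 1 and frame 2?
3.4

The yellow hexagon moved from (11.0, 10.7) to (7.9, 9.3), a distance of √(3.1² + 1.4²) ≈ 3.4.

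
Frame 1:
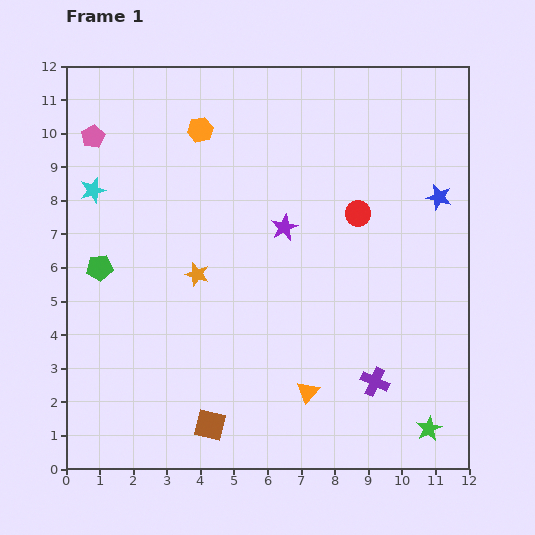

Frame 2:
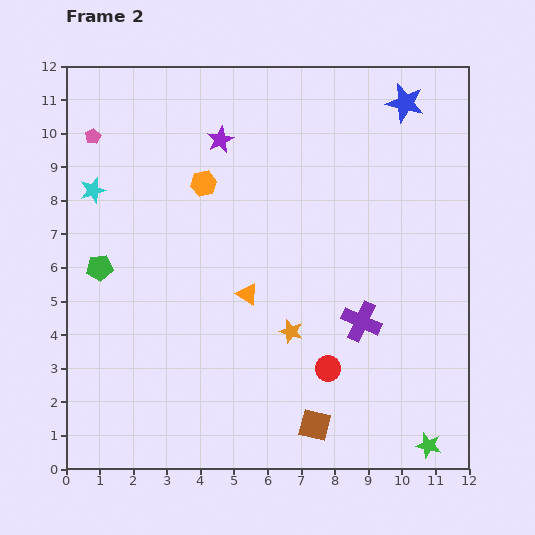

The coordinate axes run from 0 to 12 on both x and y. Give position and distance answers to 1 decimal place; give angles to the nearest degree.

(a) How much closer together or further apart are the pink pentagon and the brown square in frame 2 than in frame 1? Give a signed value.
+1.5

Distance in frame 1: 9.3. Distance in frame 2: 10.8.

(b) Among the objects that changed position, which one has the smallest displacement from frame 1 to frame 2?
the green star

(moved 0.5)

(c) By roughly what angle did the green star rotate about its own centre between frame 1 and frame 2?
30° counter-clockwise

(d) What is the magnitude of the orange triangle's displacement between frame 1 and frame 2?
3.4

The orange triangle moved from (7.2, 2.3) to (5.4, 5.2), a distance of √(1.8² + 2.9²) ≈ 3.4.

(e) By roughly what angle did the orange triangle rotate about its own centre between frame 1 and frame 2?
38° counter-clockwise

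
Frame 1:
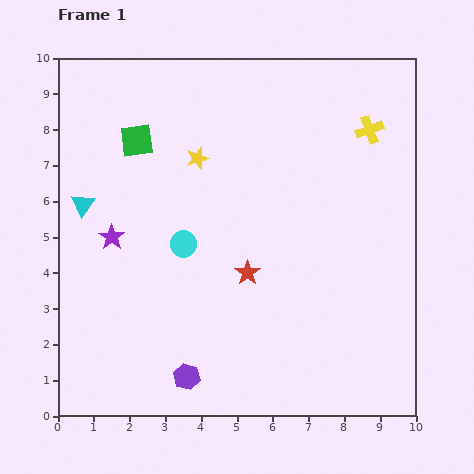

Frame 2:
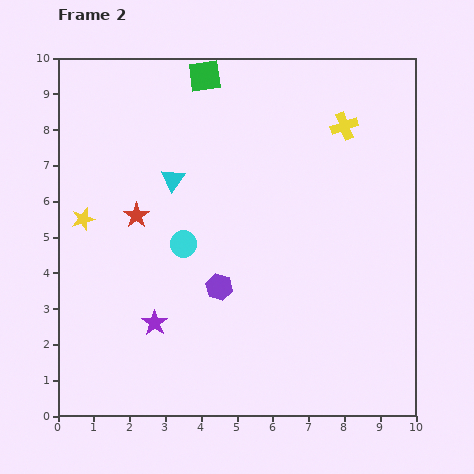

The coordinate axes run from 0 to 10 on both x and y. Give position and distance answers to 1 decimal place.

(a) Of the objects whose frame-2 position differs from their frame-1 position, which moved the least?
the yellow cross

(moved 0.7)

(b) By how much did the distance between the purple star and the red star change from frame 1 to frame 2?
-0.9

Distance in frame 1: 3.9. Distance in frame 2: 3.0.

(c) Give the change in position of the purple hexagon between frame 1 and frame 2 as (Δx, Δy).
(0.9, 2.5)

The purple hexagon was at (3.6, 1.1) in frame 1 and (4.5, 3.6) in frame 2.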